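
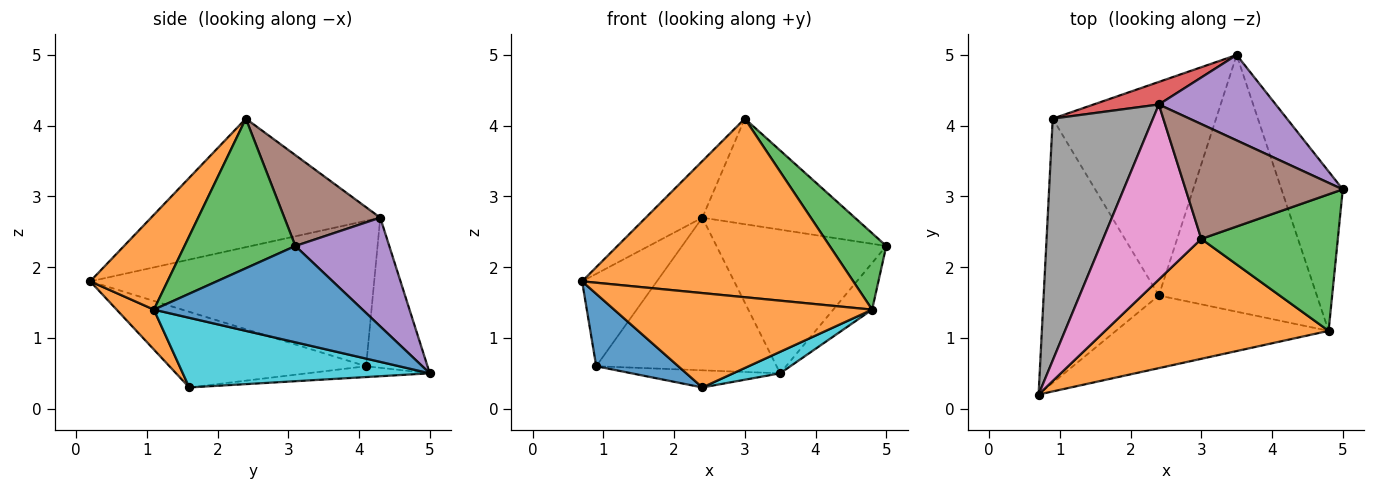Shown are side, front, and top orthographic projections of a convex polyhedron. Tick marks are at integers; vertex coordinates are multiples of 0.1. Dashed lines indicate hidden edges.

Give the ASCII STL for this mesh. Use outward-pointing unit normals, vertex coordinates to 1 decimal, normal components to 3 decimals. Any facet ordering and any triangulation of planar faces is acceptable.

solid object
 facet normal 0.833 0.155 -0.530
  outer loop
   vertex 4.8 1.1 1.4
   vertex 3.5 5.0 0.5
   vertex 5.0 3.1 2.3
  endloop
 endfacet
 facet normal 0.230 -0.808 0.542
  outer loop
   vertex 4.8 1.1 1.4
   vertex 3.0 2.4 4.1
   vertex 0.7 0.2 1.8
  endloop
 endfacet
 facet normal 0.691 -0.353 0.631
  outer loop
   vertex 4.8 1.1 1.4
   vertex 5.0 3.1 2.3
   vertex 3.0 2.4 4.1
  endloop
 endfacet
 facet normal -0.319 0.937 0.139
  outer loop
   vertex 2.4 4.3 2.7
   vertex 3.5 5.0 0.5
   vertex 0.9 4.1 0.6
  endloop
 endfacet
 facet normal 0.429 0.776 0.462
  outer loop
   vertex 2.4 4.3 2.7
   vertex 5.0 3.1 2.3
   vertex 3.5 5.0 0.5
  endloop
 endfacet
 facet normal 0.392 0.623 0.677
  outer loop
   vertex 2.4 4.3 2.7
   vertex 3.0 2.4 4.1
   vertex 5.0 3.1 2.3
  endloop
 endfacet
 facet normal -0.780 0.193 0.596
  outer loop
   vertex 2.4 4.3 2.7
   vertex 0.7 0.2 1.8
   vertex 3.0 2.4 4.1
  endloop
 endfacet
 facet normal -0.805 0.212 0.555
  outer loop
   vertex 2.4 4.3 2.7
   vertex 0.9 4.1 0.6
   vertex 0.7 0.2 1.8
  endloop
 endfacet
 facet normal -0.066 0.080 -0.995
  outer loop
   vertex 2.4 1.6 0.3
   vertex 0.9 4.1 0.6
   vertex 3.5 5.0 0.5
  endloop
 endfacet
 facet normal 0.402 -0.076 -0.912
  outer loop
   vertex 2.4 1.6 0.3
   vertex 3.5 5.0 0.5
   vertex 4.8 1.1 1.4
  endloop
 endfacet
 facet normal -0.535 -0.223 -0.815
  outer loop
   vertex 2.4 1.6 0.3
   vertex 0.7 0.2 1.8
   vertex 0.9 4.1 0.6
  endloop
 endfacet
 facet normal 0.114 -0.787 -0.606
  outer loop
   vertex 2.4 1.6 0.3
   vertex 4.8 1.1 1.4
   vertex 0.7 0.2 1.8
  endloop
 endfacet
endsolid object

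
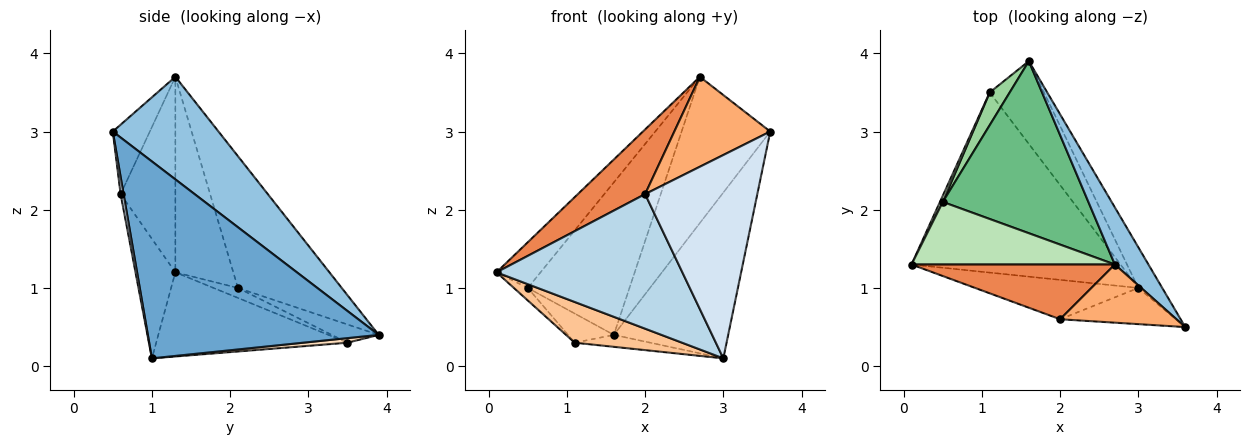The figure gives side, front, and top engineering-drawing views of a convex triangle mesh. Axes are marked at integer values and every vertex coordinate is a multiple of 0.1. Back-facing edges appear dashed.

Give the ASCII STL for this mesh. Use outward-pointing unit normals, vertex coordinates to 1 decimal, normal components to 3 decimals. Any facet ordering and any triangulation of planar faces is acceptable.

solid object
 facet normal 0.891 0.441 -0.108
  outer loop
   vertex 3.0 1.0 0.1
   vertex 1.6 3.9 0.4
   vertex 3.6 0.5 3.0
  endloop
 endfacet
 facet normal 0.743 0.623 0.243
  outer loop
   vertex 2.7 1.3 3.7
   vertex 3.6 0.5 3.0
   vertex 1.6 3.9 0.4
  endloop
 endfacet
 facet normal -0.202 -0.940 -0.275
  outer loop
   vertex 2.0 0.6 2.2
   vertex 0.1 1.3 1.2
   vertex 3.0 1.0 0.1
  endloop
 endfacet
 facet normal 0.026 -0.984 -0.175
  outer loop
   vertex 2.0 0.6 2.2
   vertex 3.0 1.0 0.1
   vertex 3.6 0.5 3.0
  endloop
 endfacet
 facet normal -0.528 -0.648 0.549
  outer loop
   vertex 2.0 0.6 2.2
   vertex 2.7 1.3 3.7
   vertex 0.1 1.3 1.2
  endloop
 endfacet
 facet normal -0.308 -0.799 0.517
  outer loop
   vertex 2.0 0.6 2.2
   vertex 3.6 0.5 3.0
   vertex 2.7 1.3 3.7
  endloop
 endfacet
 facet normal -0.366 -0.205 -0.908
  outer loop
   vertex 1.1 3.5 0.3
   vertex 3.0 1.0 0.1
   vertex 0.1 1.3 1.2
  endloop
 endfacet
 facet normal 0.083 0.142 -0.986
  outer loop
   vertex 1.1 3.5 0.3
   vertex 1.6 3.9 0.4
   vertex 3.0 1.0 0.1
  endloop
 endfacet
 facet normal -0.561 0.549 0.620
  outer loop
   vertex 0.5 2.1 1.0
   vertex 2.7 1.3 3.7
   vertex 1.6 3.9 0.4
  endloop
 endfacet
 facet normal -0.563 0.550 0.617
  outer loop
   vertex 0.5 2.1 1.0
   vertex 1.6 3.9 0.4
   vertex 1.1 3.5 0.3
  endloop
 endfacet
 facet normal -0.613 0.466 0.638
  outer loop
   vertex 0.5 2.1 1.0
   vertex 0.1 1.3 1.2
   vertex 2.7 1.3 3.7
  endloop
 endfacet
 facet normal -0.843 0.482 0.241
  outer loop
   vertex 0.5 2.1 1.0
   vertex 1.1 3.5 0.3
   vertex 0.1 1.3 1.2
  endloop
 endfacet
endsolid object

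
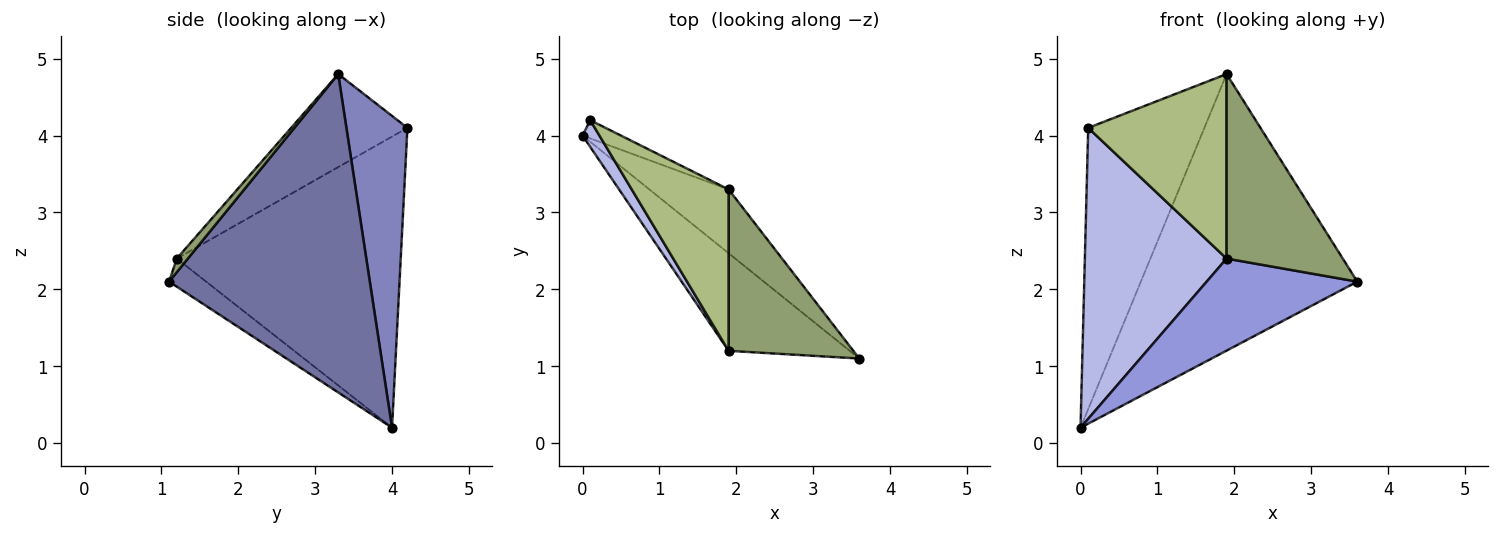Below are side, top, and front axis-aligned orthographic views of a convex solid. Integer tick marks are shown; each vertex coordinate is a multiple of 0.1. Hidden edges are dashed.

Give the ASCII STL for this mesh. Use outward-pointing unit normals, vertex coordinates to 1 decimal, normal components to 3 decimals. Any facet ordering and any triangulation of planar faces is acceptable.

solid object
 facet normal 0.670 0.723 -0.167
  outer loop
   vertex 1.9 3.3 4.8
   vertex 3.6 1.1 2.1
   vertex 0.0 4.0 0.2
  endloop
 endfacet
 facet normal 0.464 0.884 -0.057
  outer loop
   vertex 0.1 4.2 4.1
   vertex 1.9 3.3 4.8
   vertex 0.0 4.0 0.2
  endloop
 endfacet
 facet normal -0.166 -0.677 -0.717
  outer loop
   vertex 1.9 1.2 2.4
   vertex 0.0 4.0 0.2
   vertex 3.6 1.1 2.1
  endloop
 endfacet
 facet normal -0.844 -0.534 0.049
  outer loop
   vertex 1.9 1.2 2.4
   vertex 0.1 4.2 4.1
   vertex 0.0 4.0 0.2
  endloop
 endfacet
 facet normal 0.072 -0.751 0.657
  outer loop
   vertex 1.9 1.2 2.4
   vertex 3.6 1.1 2.1
   vertex 1.9 3.3 4.8
  endloop
 endfacet
 facet normal -0.534 -0.636 0.557
  outer loop
   vertex 1.9 1.2 2.4
   vertex 1.9 3.3 4.8
   vertex 0.1 4.2 4.1
  endloop
 endfacet
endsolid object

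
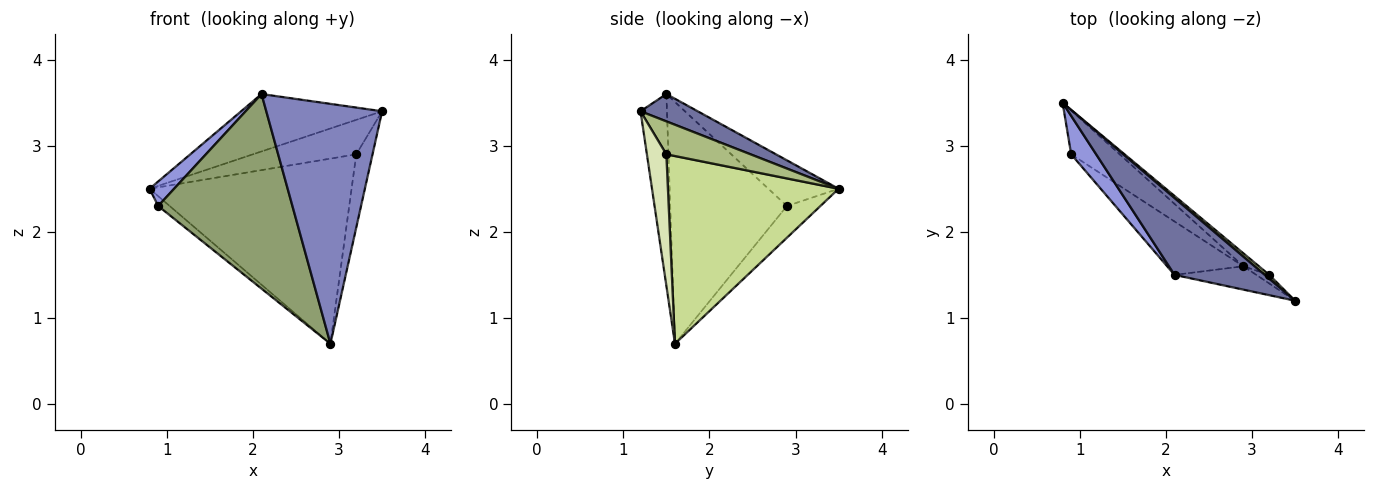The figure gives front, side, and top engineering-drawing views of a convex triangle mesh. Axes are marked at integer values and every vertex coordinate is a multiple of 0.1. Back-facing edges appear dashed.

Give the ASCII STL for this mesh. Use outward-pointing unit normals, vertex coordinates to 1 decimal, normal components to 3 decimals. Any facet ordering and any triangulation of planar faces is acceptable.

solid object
 facet normal 0.236 0.582 0.779
  outer loop
   vertex 2.1 1.5 3.6
   vertex 3.5 1.2 3.4
   vertex 0.8 3.5 2.5
  endloop
 endfacet
 facet normal -0.221 -0.971 -0.095
  outer loop
   vertex 2.9 1.6 0.7
   vertex 3.5 1.2 3.4
   vertex 2.1 1.5 3.6
  endloop
 endfacet
 facet normal -0.839 -0.293 0.459
  outer loop
   vertex 0.9 2.9 2.3
   vertex 2.1 1.5 3.6
   vertex 0.8 3.5 2.5
  endloop
 endfacet
 facet normal -0.538 0.184 -0.822
  outer loop
   vertex 0.9 2.9 2.3
   vertex 0.8 3.5 2.5
   vertex 2.9 1.6 0.7
  endloop
 endfacet
 facet normal -0.643 -0.739 -0.203
  outer loop
   vertex 0.9 2.9 2.3
   vertex 2.9 1.6 0.7
   vertex 2.1 1.5 3.6
  endloop
 endfacet
 facet normal 0.629 0.772 0.086
  outer loop
   vertex 3.2 1.5 2.9
   vertex 0.8 3.5 2.5
   vertex 3.5 1.2 3.4
  endloop
 endfacet
 facet normal 0.644 0.763 -0.053
  outer loop
   vertex 3.2 1.5 2.9
   vertex 2.9 1.6 0.7
   vertex 0.8 3.5 2.5
  endloop
 endfacet
 facet normal 0.765 0.640 -0.075
  outer loop
   vertex 3.2 1.5 2.9
   vertex 3.5 1.2 3.4
   vertex 2.9 1.6 0.7
  endloop
 endfacet
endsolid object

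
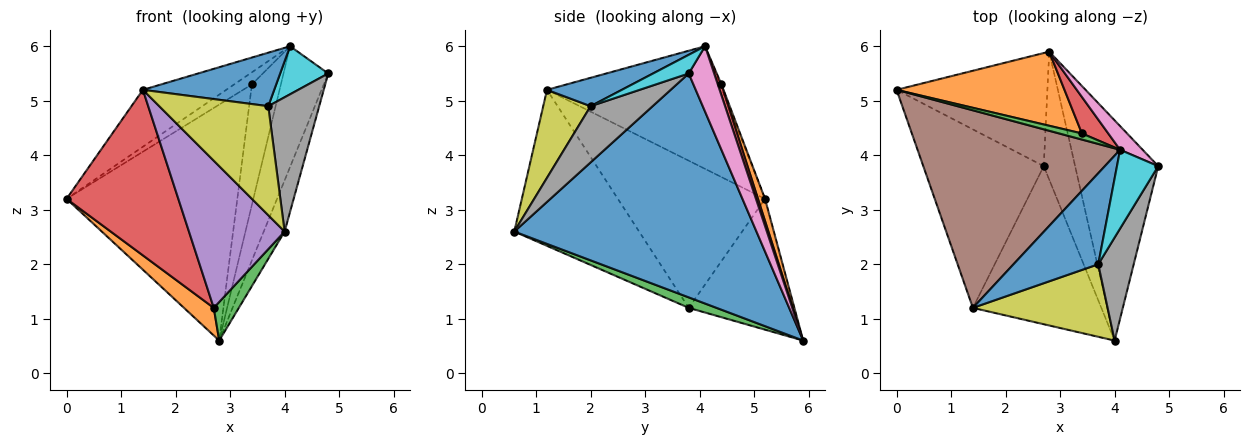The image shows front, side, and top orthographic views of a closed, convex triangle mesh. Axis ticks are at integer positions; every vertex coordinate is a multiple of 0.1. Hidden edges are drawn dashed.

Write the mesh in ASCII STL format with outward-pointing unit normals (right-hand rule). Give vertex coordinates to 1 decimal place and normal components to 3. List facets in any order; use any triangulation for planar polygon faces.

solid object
 facet normal 0.934 0.081 -0.347
  outer loop
   vertex 2.8 5.9 0.6
   vertex 4.8 3.8 5.5
   vertex 4.0 0.6 2.6
  endloop
 endfacet
 facet normal -0.644 -0.182 -0.743
  outer loop
   vertex 2.7 3.8 1.2
   vertex 0.0 5.2 3.2
   vertex 2.8 5.9 0.6
  endloop
 endfacet
 facet normal 0.305 -0.275 -0.912
  outer loop
   vertex 2.7 3.8 1.2
   vertex 2.8 5.9 0.6
   vertex 4.0 0.6 2.6
  endloop
 endfacet
 facet normal -0.667 -0.507 -0.546
  outer loop
   vertex 2.7 3.8 1.2
   vertex 1.4 1.2 5.2
   vertex 0.0 5.2 3.2
  endloop
 endfacet
 facet normal -0.664 -0.509 -0.547
  outer loop
   vertex 2.7 3.8 1.2
   vertex 4.0 0.6 2.6
   vertex 1.4 1.2 5.2
  endloop
 endfacet
 facet normal -0.503 0.239 0.831
  outer loop
   vertex 4.1 4.1 6.0
   vertex 0.0 5.2 3.2
   vertex 1.4 1.2 5.2
  endloop
 endfacet
 facet normal 0.487 0.857 0.168
  outer loop
   vertex 4.1 4.1 6.0
   vertex 4.8 3.8 5.5
   vertex 2.8 5.9 0.6
  endloop
 endfacet
 facet normal 0.695 -0.571 0.438
  outer loop
   vertex 3.7 2.0 4.9
   vertex 4.0 0.6 2.6
   vertex 4.8 3.8 5.5
  endloop
 endfacet
 facet normal 0.340 -0.783 0.521
  outer loop
   vertex 3.7 2.0 4.9
   vertex 1.4 1.2 5.2
   vertex 4.0 0.6 2.6
  endloop
 endfacet
 facet normal 0.361 -0.486 0.796
  outer loop
   vertex 3.7 2.0 4.9
   vertex 4.8 3.8 5.5
   vertex 4.1 4.1 6.0
  endloop
 endfacet
 facet normal 0.277 -0.487 0.828
  outer loop
   vertex 3.7 2.0 4.9
   vertex 4.1 4.1 6.0
   vertex 1.4 1.2 5.2
  endloop
 endfacet
 facet normal 0.040 0.953 0.299
  outer loop
   vertex 3.4 4.4 5.3
   vertex 2.8 5.9 0.6
   vertex 0.0 5.2 3.2
  endloop
 endfacet
 facet normal -0.068 0.890 0.450
  outer loop
   vertex 3.4 4.4 5.3
   vertex 0.0 5.2 3.2
   vertex 4.1 4.1 6.0
  endloop
 endfacet
 facet normal 0.119 0.950 0.288
  outer loop
   vertex 3.4 4.4 5.3
   vertex 4.1 4.1 6.0
   vertex 2.8 5.9 0.6
  endloop
 endfacet
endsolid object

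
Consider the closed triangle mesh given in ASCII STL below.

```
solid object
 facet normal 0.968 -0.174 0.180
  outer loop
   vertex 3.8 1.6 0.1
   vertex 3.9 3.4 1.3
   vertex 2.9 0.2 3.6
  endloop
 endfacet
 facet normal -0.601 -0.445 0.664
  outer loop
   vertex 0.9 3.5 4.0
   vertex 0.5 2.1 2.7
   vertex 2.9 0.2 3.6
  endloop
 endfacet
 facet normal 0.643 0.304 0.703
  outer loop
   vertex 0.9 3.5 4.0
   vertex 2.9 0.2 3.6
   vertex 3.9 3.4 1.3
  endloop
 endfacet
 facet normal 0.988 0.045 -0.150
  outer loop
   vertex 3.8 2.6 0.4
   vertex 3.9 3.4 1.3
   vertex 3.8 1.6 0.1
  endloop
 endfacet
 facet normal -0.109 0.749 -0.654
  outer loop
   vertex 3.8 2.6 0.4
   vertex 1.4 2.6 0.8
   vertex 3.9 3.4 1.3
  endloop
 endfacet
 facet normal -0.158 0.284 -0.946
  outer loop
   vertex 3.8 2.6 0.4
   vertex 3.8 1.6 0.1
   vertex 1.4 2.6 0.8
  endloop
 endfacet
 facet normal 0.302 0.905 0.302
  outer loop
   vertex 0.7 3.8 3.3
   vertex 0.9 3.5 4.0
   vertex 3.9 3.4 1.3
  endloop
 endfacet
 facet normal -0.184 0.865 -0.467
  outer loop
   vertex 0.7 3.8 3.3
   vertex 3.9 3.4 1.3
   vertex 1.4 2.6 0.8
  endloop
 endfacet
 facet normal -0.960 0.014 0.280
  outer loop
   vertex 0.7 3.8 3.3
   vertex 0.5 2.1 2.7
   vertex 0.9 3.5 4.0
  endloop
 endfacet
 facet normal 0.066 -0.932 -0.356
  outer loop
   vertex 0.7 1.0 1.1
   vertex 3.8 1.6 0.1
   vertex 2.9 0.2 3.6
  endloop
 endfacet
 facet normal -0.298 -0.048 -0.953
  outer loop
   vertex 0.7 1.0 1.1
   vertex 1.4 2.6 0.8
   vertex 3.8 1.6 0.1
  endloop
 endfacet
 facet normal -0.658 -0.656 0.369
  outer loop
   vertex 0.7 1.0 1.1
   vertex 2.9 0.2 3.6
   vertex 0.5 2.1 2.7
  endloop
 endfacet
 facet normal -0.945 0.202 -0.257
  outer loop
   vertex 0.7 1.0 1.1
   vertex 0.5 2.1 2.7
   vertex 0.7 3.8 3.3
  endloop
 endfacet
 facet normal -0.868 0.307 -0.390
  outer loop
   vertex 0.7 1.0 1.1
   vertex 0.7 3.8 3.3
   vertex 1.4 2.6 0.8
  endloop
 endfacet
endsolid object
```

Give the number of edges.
21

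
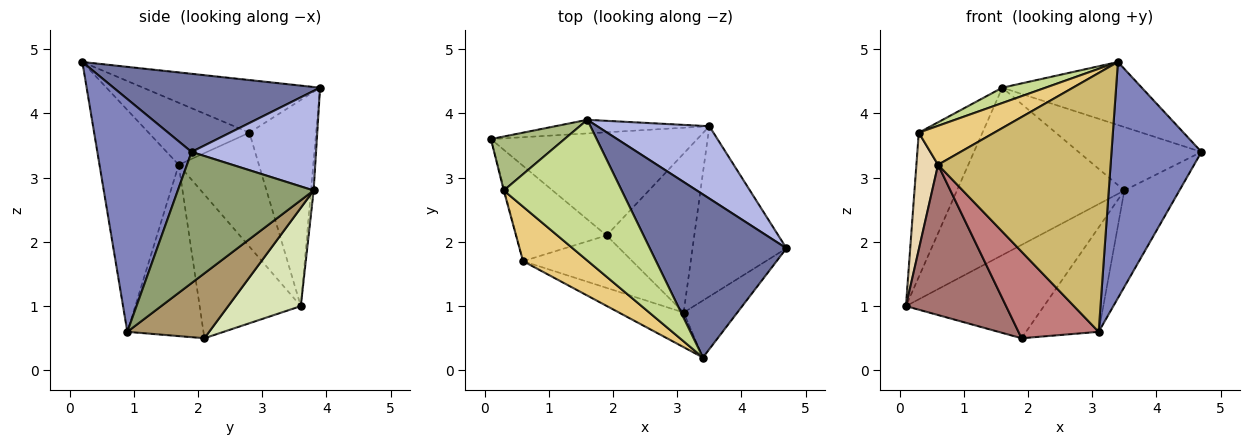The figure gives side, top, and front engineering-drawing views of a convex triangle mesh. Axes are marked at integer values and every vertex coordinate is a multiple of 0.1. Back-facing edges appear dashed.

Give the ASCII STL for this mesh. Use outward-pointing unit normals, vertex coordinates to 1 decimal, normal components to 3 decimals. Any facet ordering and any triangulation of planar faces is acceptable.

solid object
 facet normal 0.471 0.318 0.823
  outer loop
   vertex 1.6 3.9 4.4
   vertex 3.4 0.2 4.8
   vertex 4.7 1.9 3.4
  endloop
 endfacet
 facet normal 0.714 -0.681 -0.164
  outer loop
   vertex 3.1 0.9 0.6
   vertex 4.7 1.9 3.4
   vertex 3.4 0.2 4.8
  endloop
 endfacet
 facet normal -0.016 0.997 -0.081
  outer loop
   vertex 3.5 3.8 2.8
   vertex 0.1 3.6 1.0
   vertex 1.6 3.9 4.4
  endloop
 endfacet
 facet normal 0.555 0.548 0.625
  outer loop
   vertex 3.5 3.8 2.8
   vertex 1.6 3.9 4.4
   vertex 4.7 1.9 3.4
  endloop
 endfacet
 facet normal 0.772 0.313 -0.553
  outer loop
   vertex 3.5 3.8 2.8
   vertex 4.7 1.9 3.4
   vertex 3.1 0.9 0.6
  endloop
 endfacet
 facet normal -0.700 0.669 0.250
  outer loop
   vertex 0.3 2.8 3.7
   vertex 1.6 3.9 4.4
   vertex 0.1 3.6 1.0
  endloop
 endfacet
 facet normal -0.406 -0.099 0.909
  outer loop
   vertex 0.3 2.8 3.7
   vertex 3.4 0.2 4.8
   vertex 1.6 3.9 4.4
  endloop
 endfacet
 facet normal 0.333 0.633 -0.699
  outer loop
   vertex 1.9 2.1 0.5
   vertex 0.1 3.6 1.0
   vertex 3.5 3.8 2.8
  endloop
 endfacet
 facet normal 0.526 0.467 -0.711
  outer loop
   vertex 1.9 2.1 0.5
   vertex 3.5 3.8 2.8
   vertex 3.1 0.9 0.6
  endloop
 endfacet
 facet normal -0.414 -0.902 -0.121
  outer loop
   vertex 0.6 1.7 3.2
   vertex 3.1 0.9 0.6
   vertex 3.4 0.2 4.8
  endloop
 endfacet
 facet normal -0.613 -0.459 0.643
  outer loop
   vertex 0.6 1.7 3.2
   vertex 3.4 0.2 4.8
   vertex 0.3 2.8 3.7
  endloop
 endfacet
 facet normal -0.965 -0.261 -0.006
  outer loop
   vertex 0.6 1.7 3.2
   vertex 0.3 2.8 3.7
   vertex 0.1 3.6 1.0
  endloop
 endfacet
 facet normal -0.649 -0.643 -0.408
  outer loop
   vertex 0.6 1.7 3.2
   vertex 0.1 3.6 1.0
   vertex 1.9 2.1 0.5
  endloop
 endfacet
 facet normal -0.631 -0.664 -0.402
  outer loop
   vertex 0.6 1.7 3.2
   vertex 1.9 2.1 0.5
   vertex 3.1 0.9 0.6
  endloop
 endfacet
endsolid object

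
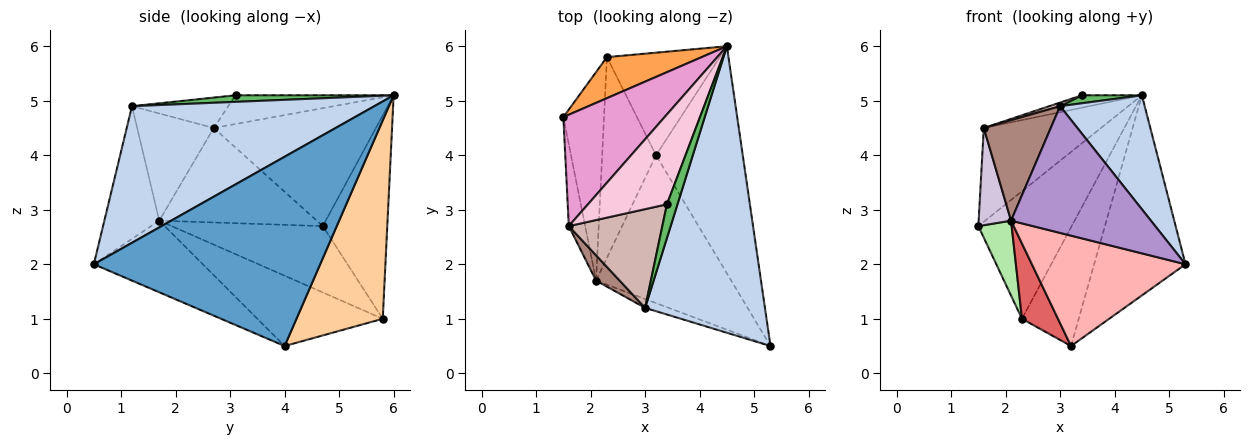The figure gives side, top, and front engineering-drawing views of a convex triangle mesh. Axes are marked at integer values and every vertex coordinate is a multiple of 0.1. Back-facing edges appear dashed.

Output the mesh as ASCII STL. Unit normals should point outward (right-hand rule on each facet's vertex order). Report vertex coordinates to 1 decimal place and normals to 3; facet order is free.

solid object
 facet normal 0.853 0.345 -0.391
  outer loop
   vertex 3.2 4.0 0.5
   vertex 4.5 6.0 5.1
   vertex 5.3 0.5 2.0
  endloop
 endfacet
 facet normal 0.727 -0.254 0.638
  outer loop
   vertex 3.0 1.2 4.9
   vertex 5.3 0.5 2.0
   vertex 4.5 6.0 5.1
  endloop
 endfacet
 facet normal -0.549 0.795 0.256
  outer loop
   vertex 2.3 5.8 1.0
   vertex 1.5 4.7 2.7
   vertex 4.5 6.0 5.1
  endloop
 endfacet
 facet normal 0.755 0.496 -0.429
  outer loop
   vertex 2.3 5.8 1.0
   vertex 4.5 6.0 5.1
   vertex 3.2 4.0 0.5
  endloop
 endfacet
 facet normal 0.519 -0.197 0.832
  outer loop
   vertex 3.4 3.1 5.1
   vertex 3.0 1.2 4.9
   vertex 4.5 6.0 5.1
  endloop
 endfacet
 facet normal -0.838 -0.185 -0.514
  outer loop
   vertex 2.1 1.7 2.8
   vertex 1.5 4.7 2.7
   vertex 2.3 5.8 1.0
  endloop
 endfacet
 facet normal -0.774 -0.222 -0.593
  outer loop
   vertex 2.1 1.7 2.8
   vertex 2.3 5.8 1.0
   vertex 3.2 4.0 0.5
  endloop
 endfacet
 facet normal -0.391 -0.551 -0.738
  outer loop
   vertex 2.1 1.7 2.8
   vertex 3.2 4.0 0.5
   vertex 5.3 0.5 2.0
  endloop
 endfacet
 facet normal -0.365 -0.929 -0.065
  outer loop
   vertex 2.1 1.7 2.8
   vertex 5.3 0.5 2.0
   vertex 3.0 1.2 4.9
  endloop
 endfacet
 facet normal -0.966 -0.199 -0.167
  outer loop
   vertex 1.6 2.7 4.5
   vertex 1.5 4.7 2.7
   vertex 2.1 1.7 2.8
  endloop
 endfacet
 facet normal -0.743 -0.649 0.164
  outer loop
   vertex 1.6 2.7 4.5
   vertex 2.1 1.7 2.8
   vertex 3.0 1.2 4.9
  endloop
 endfacet
 facet normal -0.309 -0.035 0.950
  outer loop
   vertex 1.6 2.7 4.5
   vertex 3.0 1.2 4.9
   vertex 3.4 3.1 5.1
  endloop
 endfacet
 facet normal -0.665 0.481 0.571
  outer loop
   vertex 1.6 2.7 4.5
   vertex 4.5 6.0 5.1
   vertex 1.5 4.7 2.7
  endloop
 endfacet
 facet normal -0.339 0.129 0.932
  outer loop
   vertex 1.6 2.7 4.5
   vertex 3.4 3.1 5.1
   vertex 4.5 6.0 5.1
  endloop
 endfacet
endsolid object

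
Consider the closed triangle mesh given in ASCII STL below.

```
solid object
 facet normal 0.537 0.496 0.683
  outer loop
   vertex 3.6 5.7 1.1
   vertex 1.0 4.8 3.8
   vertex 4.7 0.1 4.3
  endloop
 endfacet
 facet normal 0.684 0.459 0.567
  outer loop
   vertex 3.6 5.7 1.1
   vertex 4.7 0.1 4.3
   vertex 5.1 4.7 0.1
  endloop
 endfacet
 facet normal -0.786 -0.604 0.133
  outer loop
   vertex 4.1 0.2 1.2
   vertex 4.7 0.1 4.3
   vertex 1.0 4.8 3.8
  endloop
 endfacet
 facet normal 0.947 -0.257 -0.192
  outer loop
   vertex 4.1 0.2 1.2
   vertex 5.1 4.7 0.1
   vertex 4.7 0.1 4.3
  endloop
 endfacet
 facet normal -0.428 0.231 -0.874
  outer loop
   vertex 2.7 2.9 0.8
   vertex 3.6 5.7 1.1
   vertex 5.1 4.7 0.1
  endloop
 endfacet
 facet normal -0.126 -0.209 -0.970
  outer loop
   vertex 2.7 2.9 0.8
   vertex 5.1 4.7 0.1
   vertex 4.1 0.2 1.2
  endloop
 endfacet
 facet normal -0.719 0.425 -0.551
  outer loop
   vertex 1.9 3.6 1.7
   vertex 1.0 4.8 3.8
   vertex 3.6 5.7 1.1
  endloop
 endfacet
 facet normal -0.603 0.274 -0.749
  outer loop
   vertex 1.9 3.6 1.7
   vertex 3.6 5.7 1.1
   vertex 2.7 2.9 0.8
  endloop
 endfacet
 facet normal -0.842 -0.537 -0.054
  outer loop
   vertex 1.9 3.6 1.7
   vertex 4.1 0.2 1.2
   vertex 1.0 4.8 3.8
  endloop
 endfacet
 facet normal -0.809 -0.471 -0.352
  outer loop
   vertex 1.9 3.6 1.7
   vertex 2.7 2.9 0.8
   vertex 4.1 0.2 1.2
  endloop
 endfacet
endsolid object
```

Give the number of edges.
15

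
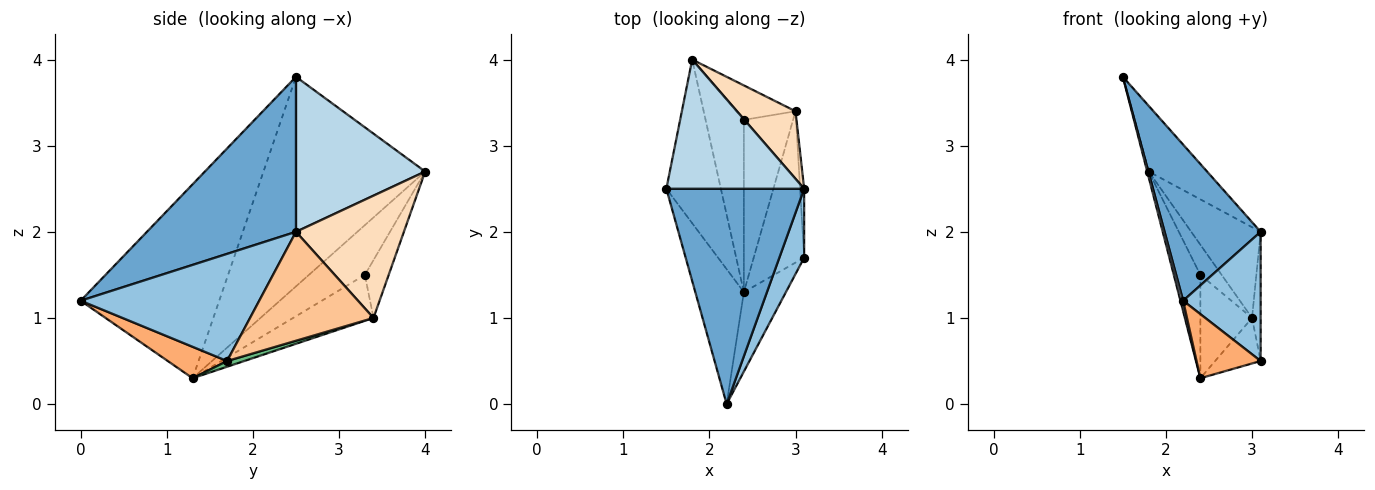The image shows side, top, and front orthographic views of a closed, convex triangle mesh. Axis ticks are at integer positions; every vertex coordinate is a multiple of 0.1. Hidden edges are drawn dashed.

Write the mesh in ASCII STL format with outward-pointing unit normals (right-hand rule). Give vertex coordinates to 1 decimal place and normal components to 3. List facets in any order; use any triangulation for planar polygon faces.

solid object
 facet normal 0.673 -0.434 0.599
  outer loop
   vertex 3.1 2.5 2.0
   vertex 1.5 2.5 3.8
   vertex 2.2 0.0 1.2
  endloop
 endfacet
 facet normal 0.897 -0.390 0.208
  outer loop
   vertex 3.1 2.5 2.0
   vertex 2.2 0.0 1.2
   vertex 3.1 1.7 0.5
  endloop
 endfacet
 facet normal 0.708 0.320 0.629
  outer loop
   vertex 3.1 2.5 2.0
   vertex 1.8 4.0 2.7
   vertex 1.5 2.5 3.8
  endloop
 endfacet
 facet normal -0.970 -0.019 -0.243
  outer loop
   vertex 2.4 1.3 0.3
   vertex 2.2 0.0 1.2
   vertex 1.5 2.5 3.8
  endloop
 endfacet
 facet normal -0.968 0.009 -0.252
  outer loop
   vertex 2.4 1.3 0.3
   vertex 1.5 2.5 3.8
   vertex 1.8 4.0 2.7
  endloop
 endfacet
 facet normal 0.503 -0.543 -0.673
  outer loop
   vertex 2.4 1.3 0.3
   vertex 3.1 1.7 0.5
   vertex 2.2 0.0 1.2
  endloop
 endfacet
 facet normal 0.997 0.070 -0.037
  outer loop
   vertex 3.0 3.4 1.0
   vertex 3.1 2.5 2.0
   vertex 3.1 1.7 0.5
  endloop
 endfacet
 facet normal 0.780 0.502 0.374
  outer loop
   vertex 3.0 3.4 1.0
   vertex 1.8 4.0 2.7
   vertex 3.1 2.5 2.0
  endloop
 endfacet
 facet normal 0.108 0.286 -0.952
  outer loop
   vertex 3.0 3.4 1.0
   vertex 3.1 1.7 0.5
   vertex 2.4 1.3 0.3
  endloop
 endfacet
 facet normal -0.744 0.344 -0.573
  outer loop
   vertex 2.4 3.3 1.5
   vertex 2.4 1.3 0.3
   vertex 1.8 4.0 2.7
  endloop
 endfacet
 facet normal -0.593 0.530 -0.606
  outer loop
   vertex 2.4 3.3 1.5
   vertex 1.8 4.0 2.7
   vertex 3.0 3.4 1.0
  endloop
 endfacet
 facet normal -0.625 0.402 -0.669
  outer loop
   vertex 2.4 3.3 1.5
   vertex 3.0 3.4 1.0
   vertex 2.4 1.3 0.3
  endloop
 endfacet
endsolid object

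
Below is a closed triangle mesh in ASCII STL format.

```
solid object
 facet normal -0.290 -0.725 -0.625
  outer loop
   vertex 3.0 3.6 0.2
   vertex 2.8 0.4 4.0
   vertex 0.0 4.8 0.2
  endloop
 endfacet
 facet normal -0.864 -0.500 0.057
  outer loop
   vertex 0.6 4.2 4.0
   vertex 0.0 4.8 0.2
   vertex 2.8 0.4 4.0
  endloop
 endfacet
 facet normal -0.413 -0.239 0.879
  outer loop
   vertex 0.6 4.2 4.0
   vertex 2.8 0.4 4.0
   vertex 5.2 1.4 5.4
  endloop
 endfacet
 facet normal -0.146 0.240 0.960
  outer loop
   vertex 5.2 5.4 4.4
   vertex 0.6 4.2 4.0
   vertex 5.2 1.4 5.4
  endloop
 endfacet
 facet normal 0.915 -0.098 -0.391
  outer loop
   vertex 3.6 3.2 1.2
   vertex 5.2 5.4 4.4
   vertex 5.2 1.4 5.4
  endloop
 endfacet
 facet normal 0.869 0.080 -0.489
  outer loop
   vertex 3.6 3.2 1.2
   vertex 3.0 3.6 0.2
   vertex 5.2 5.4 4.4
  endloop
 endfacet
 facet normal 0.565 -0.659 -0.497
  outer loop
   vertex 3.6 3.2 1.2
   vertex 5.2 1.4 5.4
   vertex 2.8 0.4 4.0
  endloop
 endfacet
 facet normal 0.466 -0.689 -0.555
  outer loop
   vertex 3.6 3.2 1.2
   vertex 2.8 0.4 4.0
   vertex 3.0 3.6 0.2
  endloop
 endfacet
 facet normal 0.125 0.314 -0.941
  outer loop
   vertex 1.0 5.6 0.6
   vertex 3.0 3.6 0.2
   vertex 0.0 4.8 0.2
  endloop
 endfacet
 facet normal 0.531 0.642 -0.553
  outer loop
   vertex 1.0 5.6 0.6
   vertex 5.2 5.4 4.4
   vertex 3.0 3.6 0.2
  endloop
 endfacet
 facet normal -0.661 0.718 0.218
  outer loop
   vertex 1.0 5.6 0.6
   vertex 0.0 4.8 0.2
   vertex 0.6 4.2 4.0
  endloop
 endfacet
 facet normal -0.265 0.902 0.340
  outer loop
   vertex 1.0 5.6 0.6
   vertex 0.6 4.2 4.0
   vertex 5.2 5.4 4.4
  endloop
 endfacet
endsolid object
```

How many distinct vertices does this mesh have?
8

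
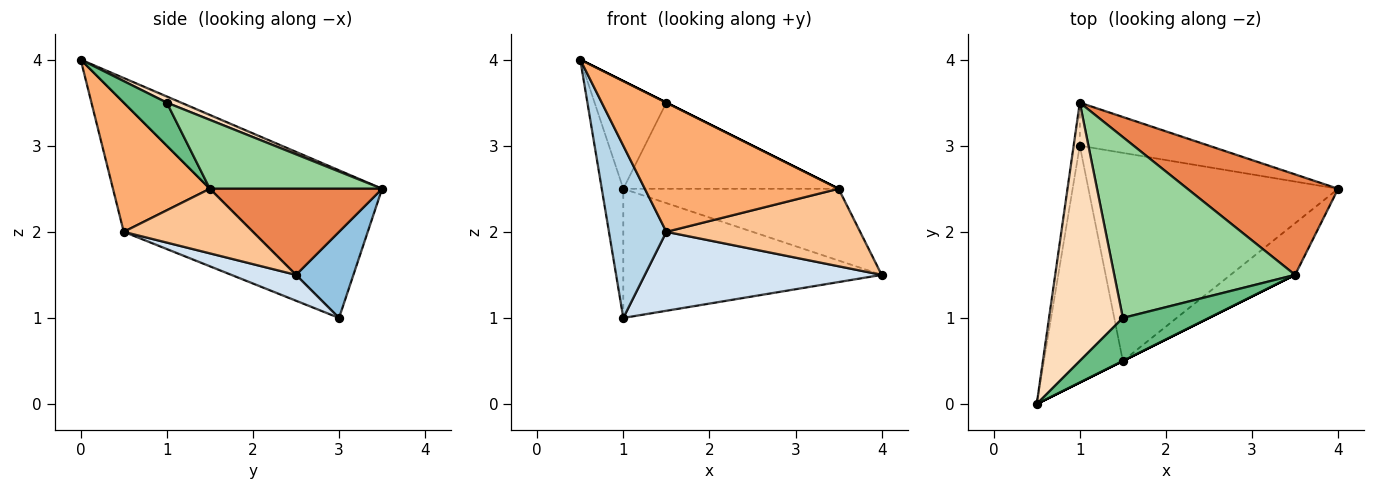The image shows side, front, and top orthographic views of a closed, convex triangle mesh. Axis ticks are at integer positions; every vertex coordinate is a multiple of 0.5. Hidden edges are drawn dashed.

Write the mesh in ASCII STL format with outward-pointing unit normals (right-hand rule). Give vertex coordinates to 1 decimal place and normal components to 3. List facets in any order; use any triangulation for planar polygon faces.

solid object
 facet normal -0.991 0.124 -0.041
  outer loop
   vertex 1.0 3.0 1.0
   vertex 0.5 0.0 4.0
   vertex 1.0 3.5 2.5
  endloop
 endfacet
 facet normal 0.206 0.928 -0.309
  outer loop
   vertex 1.0 3.0 1.0
   vertex 1.0 3.5 2.5
   vertex 4.0 2.5 1.5
  endloop
 endfacet
 facet normal -0.798 -0.355 -0.488
  outer loop
   vertex 1.5 0.5 2.0
   vertex 0.5 0.0 4.0
   vertex 1.0 3.0 1.0
  endloop
 endfacet
 facet normal 0.096 -0.353 -0.931
  outer loop
   vertex 1.5 0.5 2.0
   vertex 1.0 3.0 1.0
   vertex 4.0 2.5 1.5
  endloop
 endfacet
 facet normal 0.422 0.527 0.738
  outer loop
   vertex 3.5 1.5 2.5
   vertex 4.0 2.5 1.5
   vertex 1.0 3.5 2.5
  endloop
 endfacet
 facet normal 0.447 -0.894 0.000
  outer loop
   vertex 3.5 1.5 2.5
   vertex 0.5 0.0 4.0
   vertex 1.5 0.5 2.0
  endloop
 endfacet
 facet normal 0.485 -0.728 -0.485
  outer loop
   vertex 3.5 1.5 2.5
   vertex 1.5 0.5 2.0
   vertex 4.0 2.5 1.5
  endloop
 endfacet
 facet normal 0.077 0.383 0.920
  outer loop
   vertex 1.5 1.0 3.5
   vertex 1.0 3.5 2.5
   vertex 0.5 0.0 4.0
  endloop
 endfacet
 facet normal 0.447 0.000 0.894
  outer loop
   vertex 1.5 1.0 3.5
   vertex 0.5 0.0 4.0
   vertex 3.5 1.5 2.5
  endloop
 endfacet
 facet normal 0.325 0.407 0.854
  outer loop
   vertex 1.5 1.0 3.5
   vertex 3.5 1.5 2.5
   vertex 1.0 3.5 2.5
  endloop
 endfacet
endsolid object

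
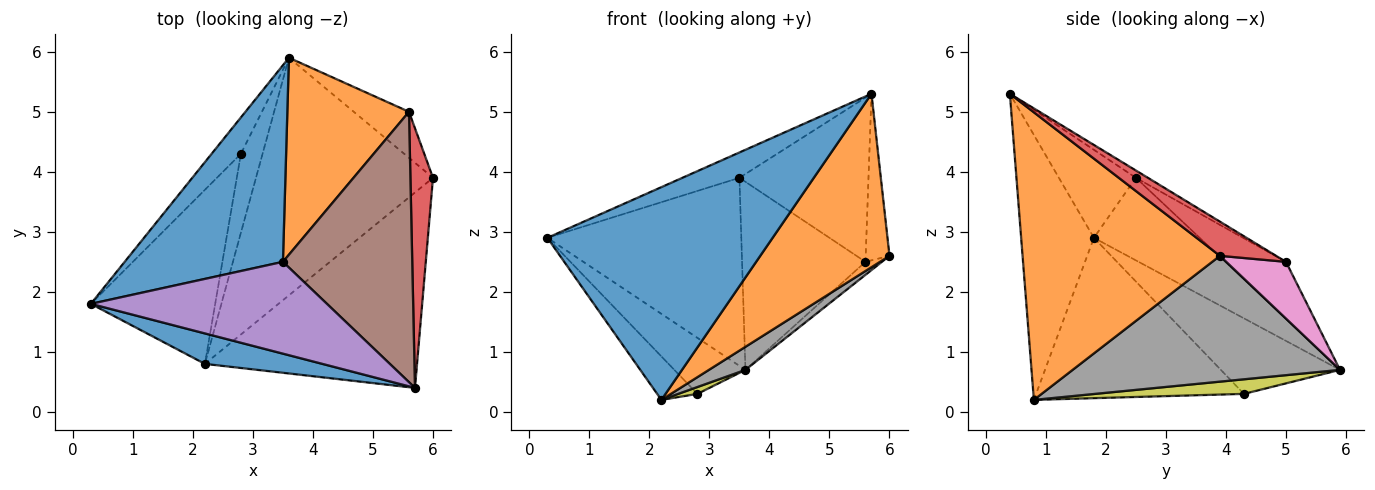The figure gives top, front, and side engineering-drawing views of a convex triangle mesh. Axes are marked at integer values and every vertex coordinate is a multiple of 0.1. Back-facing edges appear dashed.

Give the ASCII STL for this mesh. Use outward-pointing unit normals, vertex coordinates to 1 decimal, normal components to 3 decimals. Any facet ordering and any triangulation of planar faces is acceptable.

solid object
 facet normal -0.304 -0.943 0.135
  outer loop
   vertex 2.2 0.8 0.2
   vertex 5.7 0.4 5.3
   vertex 0.3 1.8 2.9
  endloop
 endfacet
 facet normal 0.712 -0.466 -0.525
  outer loop
   vertex 2.2 0.8 0.2
   vertex 6.0 3.9 2.6
   vertex 5.7 0.4 5.3
  endloop
 endfacet
 facet normal -0.781 0.151 -0.606
  outer loop
   vertex 2.8 4.3 0.3
   vertex 2.2 0.8 0.2
   vertex 0.3 1.8 2.9
  endloop
 endfacet
 facet normal 0.787 0.333 0.520
  outer loop
   vertex 5.6 5.0 2.5
   vertex 5.7 0.4 5.3
   vertex 6.0 3.9 2.6
  endloop
 endfacet
 facet normal -0.338 0.250 0.907
  outer loop
   vertex 3.5 2.5 3.9
   vertex 0.3 1.8 2.9
   vertex 5.7 0.4 5.3
  endloop
 endfacet
 facet normal -0.048 0.519 0.854
  outer loop
   vertex 3.5 2.5 3.9
   vertex 5.7 0.4 5.3
   vertex 5.6 5.0 2.5
  endloop
 endfacet
 facet normal 0.703 0.193 -0.684
  outer loop
   vertex 3.6 5.9 0.7
   vertex 5.6 5.0 2.5
   vertex 6.0 3.9 2.6
  endloop
 endfacet
 facet normal 0.578 -0.079 -0.813
  outer loop
   vertex 3.6 5.9 0.7
   vertex 6.0 3.9 2.6
   vertex 2.2 0.8 0.2
  endloop
 endfacet
 facet normal 0.557 -0.072 -0.827
  outer loop
   vertex 3.6 5.9 0.7
   vertex 2.2 0.8 0.2
   vertex 2.8 4.3 0.3
  endloop
 endfacet
 facet normal -0.815 0.486 -0.316
  outer loop
   vertex 3.6 5.9 0.7
   vertex 2.8 4.3 0.3
   vertex 0.3 1.8 2.9
  endloop
 endfacet
 facet normal -0.353 0.647 0.676
  outer loop
   vertex 3.6 5.9 0.7
   vertex 0.3 1.8 2.9
   vertex 3.5 2.5 3.9
  endloop
 endfacet
 facet normal -0.322 0.654 0.685
  outer loop
   vertex 3.6 5.9 0.7
   vertex 3.5 2.5 3.9
   vertex 5.6 5.0 2.5
  endloop
 endfacet
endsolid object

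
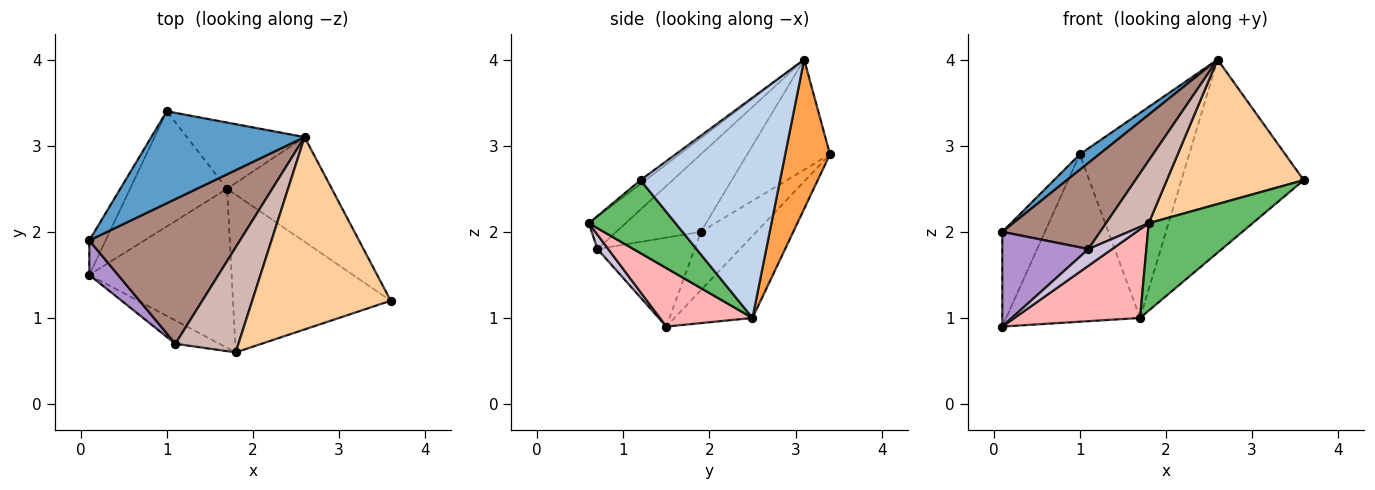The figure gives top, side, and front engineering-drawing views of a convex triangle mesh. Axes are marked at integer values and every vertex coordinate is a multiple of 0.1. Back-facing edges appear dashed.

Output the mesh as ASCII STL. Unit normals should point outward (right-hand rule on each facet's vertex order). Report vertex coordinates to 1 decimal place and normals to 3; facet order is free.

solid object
 facet normal -0.578 -0.136 0.804
  outer loop
   vertex 1.0 3.4 2.9
   vertex 0.1 1.9 2.0
   vertex 2.6 3.1 4.0
  endloop
 endfacet
 facet normal 0.708 0.621 -0.337
  outer loop
   vertex 1.7 2.5 1.0
   vertex 2.6 3.1 4.0
   vertex 3.6 1.2 2.6
  endloop
 endfacet
 facet normal 0.363 0.887 -0.286
  outer loop
   vertex 1.7 2.5 1.0
   vertex 1.0 3.4 2.9
   vertex 2.6 3.1 4.0
  endloop
 endfacet
 facet normal -0.022 -0.600 0.799
  outer loop
   vertex 1.8 0.6 2.1
   vertex 3.6 1.2 2.6
   vertex 2.6 3.1 4.0
  endloop
 endfacet
 facet normal 0.375 -0.450 -0.811
  outer loop
   vertex 1.8 0.6 2.1
   vertex 1.7 2.5 1.0
   vertex 3.6 1.2 2.6
  endloop
 endfacet
 facet normal -0.775 0.594 -0.216
  outer loop
   vertex 0.1 1.5 0.9
   vertex 0.1 1.9 2.0
   vertex 1.0 3.4 2.9
  endloop
 endfacet
 facet normal -0.432 0.743 -0.511
  outer loop
   vertex 0.1 1.5 0.9
   vertex 1.0 3.4 2.9
   vertex 1.7 2.5 1.0
  endloop
 endfacet
 facet normal 0.338 -0.458 -0.822
  outer loop
   vertex 0.1 1.5 0.9
   vertex 1.7 2.5 1.0
   vertex 1.8 0.6 2.1
  endloop
 endfacet
 facet normal -0.727 -0.645 0.235
  outer loop
   vertex 1.1 0.7 1.8
   vertex 0.1 1.9 2.0
   vertex 0.1 1.5 0.9
  endloop
 endfacet
 facet normal 0.256 -0.563 -0.785
  outer loop
   vertex 1.1 0.7 1.8
   vertex 0.1 1.5 0.9
   vertex 1.8 0.6 2.1
  endloop
 endfacet
 facet normal -0.404 -0.468 0.786
  outer loop
   vertex 1.1 0.7 1.8
   vertex 2.6 3.1 4.0
   vertex 0.1 1.9 2.0
  endloop
 endfacet
 facet normal -0.404 -0.468 0.786
  outer loop
   vertex 1.1 0.7 1.8
   vertex 1.8 0.6 2.1
   vertex 2.6 3.1 4.0
  endloop
 endfacet
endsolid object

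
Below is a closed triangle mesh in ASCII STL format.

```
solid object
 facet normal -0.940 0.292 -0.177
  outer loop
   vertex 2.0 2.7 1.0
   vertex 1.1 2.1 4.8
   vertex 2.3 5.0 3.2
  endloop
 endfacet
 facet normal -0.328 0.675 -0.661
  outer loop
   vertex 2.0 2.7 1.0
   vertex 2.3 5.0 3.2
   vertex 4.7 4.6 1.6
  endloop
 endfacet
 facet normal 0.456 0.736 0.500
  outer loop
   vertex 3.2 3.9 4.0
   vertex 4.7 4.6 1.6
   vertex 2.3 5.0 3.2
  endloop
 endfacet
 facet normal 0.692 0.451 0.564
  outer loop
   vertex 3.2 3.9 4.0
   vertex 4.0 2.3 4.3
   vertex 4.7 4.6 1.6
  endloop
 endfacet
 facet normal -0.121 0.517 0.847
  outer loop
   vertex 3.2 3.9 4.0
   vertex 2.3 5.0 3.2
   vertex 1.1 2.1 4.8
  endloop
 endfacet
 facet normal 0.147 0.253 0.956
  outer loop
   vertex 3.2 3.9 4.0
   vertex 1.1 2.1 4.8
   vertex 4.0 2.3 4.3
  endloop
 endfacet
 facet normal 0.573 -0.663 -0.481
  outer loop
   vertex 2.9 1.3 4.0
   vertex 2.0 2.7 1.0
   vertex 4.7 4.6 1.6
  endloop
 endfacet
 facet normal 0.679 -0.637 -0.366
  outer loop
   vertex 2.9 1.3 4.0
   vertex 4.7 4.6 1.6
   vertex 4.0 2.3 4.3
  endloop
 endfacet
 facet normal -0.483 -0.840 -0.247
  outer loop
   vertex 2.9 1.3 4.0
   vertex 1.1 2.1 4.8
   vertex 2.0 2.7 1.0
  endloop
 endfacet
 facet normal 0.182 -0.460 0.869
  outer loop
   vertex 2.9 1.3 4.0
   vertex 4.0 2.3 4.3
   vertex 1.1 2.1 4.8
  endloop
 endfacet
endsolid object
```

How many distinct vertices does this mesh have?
7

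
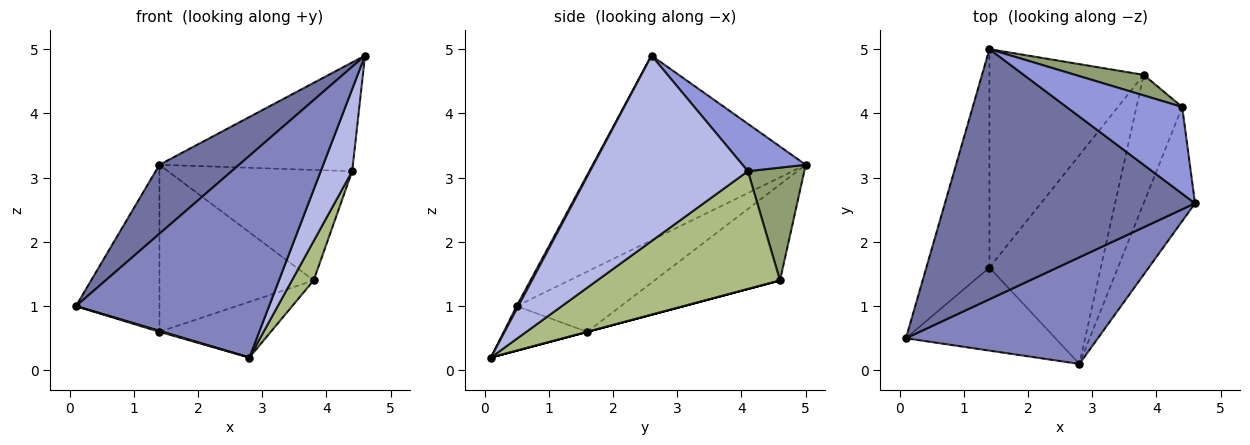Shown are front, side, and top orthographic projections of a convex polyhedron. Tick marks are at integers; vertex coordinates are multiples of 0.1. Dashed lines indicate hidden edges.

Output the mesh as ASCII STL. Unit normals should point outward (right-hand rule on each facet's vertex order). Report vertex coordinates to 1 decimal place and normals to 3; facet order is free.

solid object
 facet normal -0.580 -0.217 0.786
  outer loop
   vertex 1.4 5.0 3.2
   vertex 0.1 0.5 1.0
   vertex 4.6 2.6 4.9
  endloop
 endfacet
 facet normal 0.008 -0.884 0.467
  outer loop
   vertex 2.8 0.1 0.2
   vertex 4.6 2.6 4.9
   vertex 0.1 0.5 1.0
  endloop
 endfacet
 facet normal 0.247 0.758 0.604
  outer loop
   vertex 4.4 4.1 3.1
   vertex 1.4 5.0 3.2
   vertex 4.6 2.6 4.9
  endloop
 endfacet
 facet normal 0.946 -0.188 -0.262
  outer loop
   vertex 4.4 4.1 3.1
   vertex 4.6 2.6 4.9
   vertex 2.8 0.1 0.2
  endloop
 endfacet
 facet normal 0.288 0.941 0.175
  outer loop
   vertex 3.8 4.6 1.4
   vertex 1.4 5.0 3.2
   vertex 4.4 4.1 3.1
  endloop
 endfacet
 facet normal 0.927 -0.110 -0.359
  outer loop
   vertex 3.8 4.6 1.4
   vertex 4.4 4.1 3.1
   vertex 2.8 0.1 0.2
  endloop
 endfacet
 facet normal -0.286 -0.011 -0.958
  outer loop
   vertex 1.4 1.6 0.6
   vertex 2.8 0.1 0.2
   vertex 0.1 0.5 1.0
  endloop
 endfacet
 facet normal 0.000 0.258 -0.966
  outer loop
   vertex 1.4 1.6 0.6
   vertex 3.8 4.6 1.4
   vertex 2.8 0.1 0.2
  endloop
 endfacet
 facet normal -0.604 0.484 -0.633
  outer loop
   vertex 1.4 1.6 0.6
   vertex 0.1 0.5 1.0
   vertex 1.4 5.0 3.2
  endloop
 endfacet
 facet normal -0.443 0.545 -0.712
  outer loop
   vertex 1.4 1.6 0.6
   vertex 1.4 5.0 3.2
   vertex 3.8 4.6 1.4
  endloop
 endfacet
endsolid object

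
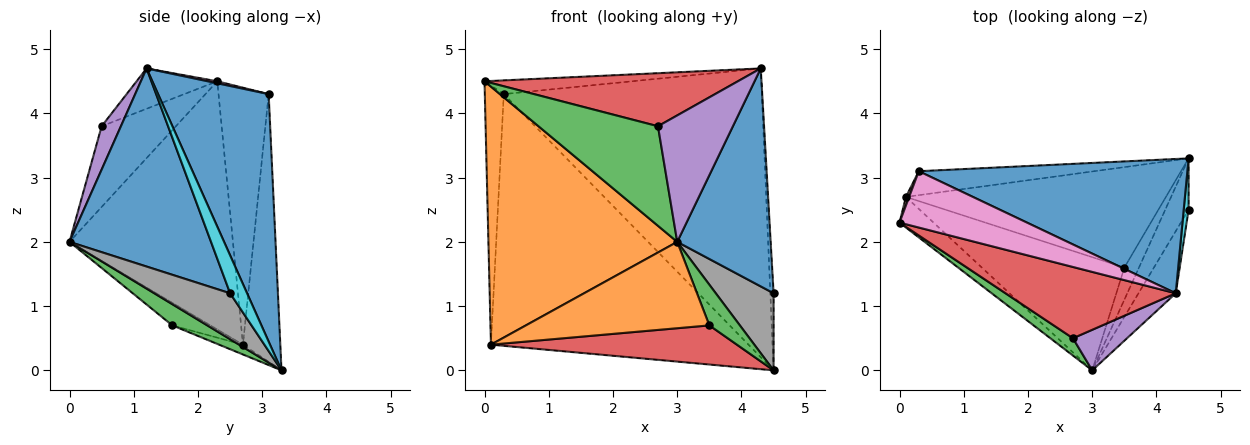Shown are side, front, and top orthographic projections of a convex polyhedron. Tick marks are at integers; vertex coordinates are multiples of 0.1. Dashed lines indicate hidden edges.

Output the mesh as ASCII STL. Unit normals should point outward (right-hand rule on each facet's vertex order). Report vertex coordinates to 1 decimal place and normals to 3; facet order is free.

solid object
 facet normal 0.824 -0.544 -0.155
  outer loop
   vertex 4.3 1.2 4.7
   vertex 3.0 0.0 2.0
   vertex 4.5 2.5 1.2
  endloop
 endfacet
 facet normal -0.652 -0.753 -0.089
  outer loop
   vertex 0.1 2.7 0.4
   vertex 3.0 0.0 2.0
   vertex 0.0 2.3 4.5
  endloop
 endfacet
 facet normal -0.522 -0.840 0.146
  outer loop
   vertex 2.7 0.5 3.8
   vertex 0.0 2.3 4.5
   vertex 3.0 0.0 2.0
  endloop
 endfacet
 facet normal -0.187 -0.587 0.788
  outer loop
   vertex 2.7 0.5 3.8
   vertex 4.3 1.2 4.7
   vertex 0.0 2.3 4.5
  endloop
 endfacet
 facet normal 0.238 -0.925 0.297
  outer loop
   vertex 2.7 0.5 3.8
   vertex 3.0 0.0 2.0
   vertex 4.3 1.2 4.7
  endloop
 endfacet
 facet normal -0.935 0.354 0.012
  outer loop
   vertex 0.3 3.1 4.3
   vertex 0.1 2.7 0.4
   vertex 0.0 2.3 4.5
  endloop
 endfacet
 facet normal 0.015 0.237 0.971
  outer loop
   vertex 0.3 3.1 4.3
   vertex 0.0 2.3 4.5
   vertex 4.3 1.2 4.7
  endloop
 endfacet
 facet normal 0.737 -0.562 -0.375
  outer loop
   vertex 4.5 3.3 0.0
   vertex 4.5 2.5 1.2
   vertex 3.0 0.0 2.0
  endloop
 endfacet
 facet normal -0.143 0.985 -0.094
  outer loop
   vertex 4.5 3.3 0.0
   vertex 0.1 2.7 0.4
   vertex 0.3 3.1 4.3
  endloop
 endfacet
 facet normal 0.974 0.189 0.126
  outer loop
   vertex 4.5 3.3 0.0
   vertex 4.3 1.2 4.7
   vertex 4.5 2.5 1.2
  endloop
 endfacet
 facet normal 0.362 0.845 0.393
  outer loop
   vertex 4.5 3.3 0.0
   vertex 0.3 3.1 4.3
   vertex 4.3 1.2 4.7
  endloop
 endfacet
 facet normal -0.125 -0.602 -0.789
  outer loop
   vertex 3.5 1.6 0.7
   vertex 3.0 0.0 2.0
   vertex 0.1 2.7 0.4
  endloop
 endfacet
 facet normal 0.669 -0.583 -0.460
  outer loop
   vertex 3.5 1.6 0.7
   vertex 4.5 3.3 0.0
   vertex 3.0 0.0 2.0
  endloop
 endfacet
 facet normal -0.035 -0.363 -0.931
  outer loop
   vertex 3.5 1.6 0.7
   vertex 0.1 2.7 0.4
   vertex 4.5 3.3 0.0
  endloop
 endfacet
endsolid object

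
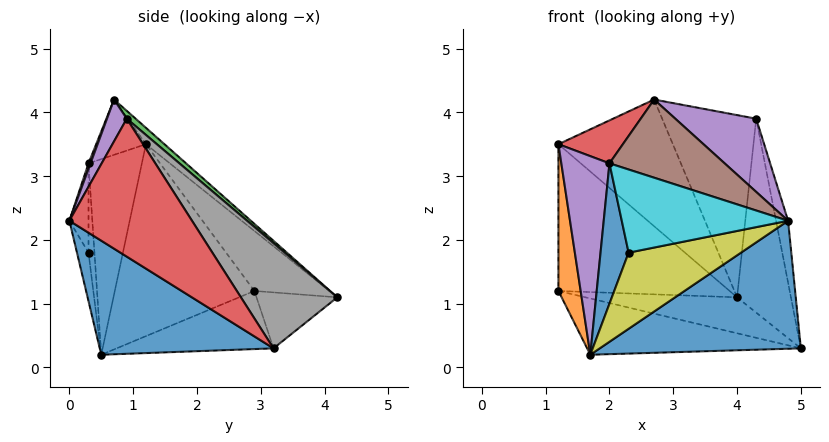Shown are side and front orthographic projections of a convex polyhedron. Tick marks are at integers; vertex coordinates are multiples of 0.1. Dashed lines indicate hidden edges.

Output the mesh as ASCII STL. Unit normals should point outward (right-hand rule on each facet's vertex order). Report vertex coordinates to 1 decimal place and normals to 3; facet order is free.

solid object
 facet normal 0.430 -0.498 -0.753
  outer loop
   vertex 1.7 0.5 0.2
   vertex 5.0 3.2 0.3
   vertex 4.8 0.0 2.3
  endloop
 endfacet
 facet normal -0.981 -0.156 -0.115
  outer loop
   vertex 1.2 2.9 1.2
   vertex 1.7 0.5 0.2
   vertex 1.2 1.2 3.5
  endloop
 endfacet
 facet normal -0.242 0.330 -0.912
  outer loop
   vertex 1.2 2.9 1.2
   vertex 5.0 3.2 0.3
   vertex 1.7 0.5 0.2
  endloop
 endfacet
 facet normal 0.964 0.095 0.248
  outer loop
   vertex 4.3 0.9 3.9
   vertex 4.8 0.0 2.3
   vertex 5.0 3.2 0.3
  endloop
 endfacet
 facet normal -0.742 -0.670 0.030
  outer loop
   vertex 2.0 0.3 3.2
   vertex 1.2 1.2 3.5
   vertex 1.7 0.5 0.2
  endloop
 endfacet
 facet normal -0.332 0.759 0.561
  outer loop
   vertex 4.0 4.2 1.1
   vertex 1.2 2.9 1.2
   vertex 1.2 1.2 3.5
  endloop
 endfacet
 facet normal -0.239 0.449 -0.861
  outer loop
   vertex 4.0 4.2 1.1
   vertex 5.0 3.2 0.3
   vertex 1.2 2.9 1.2
  endloop
 endfacet
 facet normal 0.787 0.440 0.434
  outer loop
   vertex 4.0 4.2 1.1
   vertex 4.3 0.9 3.9
   vertex 5.0 3.2 0.3
  endloop
 endfacet
 facet normal -0.102 -0.991 -0.086
  outer loop
   vertex 2.3 0.3 1.8
   vertex 1.7 0.5 0.2
   vertex 4.8 0.0 2.3
  endloop
 endfacet
 facet normal -0.114 -0.993 -0.024
  outer loop
   vertex 2.3 0.3 1.8
   vertex 4.8 0.0 2.3
   vertex 2.0 0.3 3.2
  endloop
 endfacet
 facet normal -0.207 -0.977 -0.044
  outer loop
   vertex 2.3 0.3 1.8
   vertex 2.0 0.3 3.2
   vertex 1.7 0.5 0.2
  endloop
 endfacet
 facet normal -0.110 0.682 0.723
  outer loop
   vertex 2.7 0.7 4.2
   vertex 4.0 4.2 1.1
   vertex 1.2 1.2 3.5
  endloop
 endfacet
 facet normal 0.061 0.649 0.758
  outer loop
   vertex 2.7 0.7 4.2
   vertex 4.3 0.9 3.9
   vertex 4.0 4.2 1.1
  endloop
 endfacet
 facet normal -0.490 -0.635 0.597
  outer loop
   vertex 2.7 0.7 4.2
   vertex 1.2 1.2 3.5
   vertex 2.0 0.3 3.2
  endloop
 endfacet
 facet normal 0.202 -0.825 0.527
  outer loop
   vertex 2.7 0.7 4.2
   vertex 4.8 0.0 2.3
   vertex 4.3 0.9 3.9
  endloop
 endfacet
 facet normal 0.016 -0.932 0.361
  outer loop
   vertex 2.7 0.7 4.2
   vertex 2.0 0.3 3.2
   vertex 4.8 0.0 2.3
  endloop
 endfacet
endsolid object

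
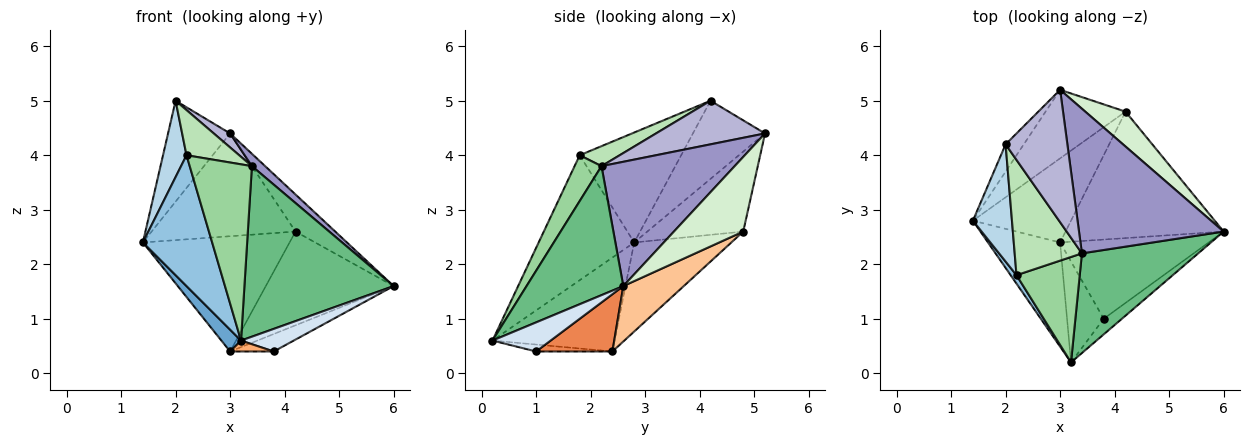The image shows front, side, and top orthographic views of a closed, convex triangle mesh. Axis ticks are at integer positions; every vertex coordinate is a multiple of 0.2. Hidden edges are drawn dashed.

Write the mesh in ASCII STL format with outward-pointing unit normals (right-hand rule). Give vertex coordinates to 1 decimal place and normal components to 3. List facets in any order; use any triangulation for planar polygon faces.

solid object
 facet normal -0.787 -0.126 -0.604
  outer loop
   vertex 3.0 2.4 0.4
   vertex 3.2 0.2 0.6
   vertex 1.4 2.8 2.4
  endloop
 endfacet
 facet normal -0.809 -0.586 0.038
  outer loop
   vertex 2.2 1.8 4.0
   vertex 1.4 2.8 2.4
   vertex 3.2 0.2 0.6
  endloop
 endfacet
 facet normal -0.921 -0.213 0.327
  outer loop
   vertex 2.2 1.8 4.0
   vertex 2.0 4.2 5.0
   vertex 1.4 2.8 2.4
  endloop
 endfacet
 facet normal 0.672 -0.609 -0.420
  outer loop
   vertex 3.8 1.0 0.4
   vertex 6.0 2.6 1.6
   vertex 3.2 0.2 0.6
  endloop
 endfacet
 facet normal 0.352 0.201 -0.914
  outer loop
   vertex 3.8 1.0 0.4
   vertex 3.0 2.4 0.4
   vertex 6.0 2.6 1.6
  endloop
 endfacet
 facet normal -0.185 -0.106 -0.977
  outer loop
   vertex 3.8 1.0 0.4
   vertex 3.2 0.2 0.6
   vertex 3.0 2.4 0.4
  endloop
 endfacet
 facet normal 0.271 0.573 -0.773
  outer loop
   vertex 4.2 4.8 2.6
   vertex 6.0 2.6 1.6
   vertex 3.0 2.4 0.4
  endloop
 endfacet
 facet normal -0.472 0.712 -0.520
  outer loop
   vertex 4.2 4.8 2.6
   vertex 3.0 2.4 0.4
   vertex 1.4 2.8 2.4
  endloop
 endfacet
 facet normal 0.488 -0.753 0.440
  outer loop
   vertex 3.4 2.2 3.8
   vertex 3.2 0.2 0.6
   vertex 6.0 2.6 1.6
  endloop
 endfacet
 facet normal 0.348 -0.805 0.481
  outer loop
   vertex 3.4 2.2 3.8
   vertex 2.2 1.8 4.0
   vertex 3.2 0.2 0.6
  endloop
 endfacet
 facet normal 0.267 -0.352 0.897
  outer loop
   vertex 3.4 2.2 3.8
   vertex 2.0 4.2 5.0
   vertex 2.2 1.8 4.0
  endloop
 endfacet
 facet normal 0.786 0.450 0.424
  outer loop
   vertex 3.0 5.2 4.4
   vertex 6.0 2.6 1.6
   vertex 4.2 4.8 2.6
  endloop
 endfacet
 facet normal 0.650 -0.065 0.757
  outer loop
   vertex 3.0 5.2 4.4
   vertex 3.4 2.2 3.8
   vertex 6.0 2.6 1.6
  endloop
 endfacet
 facet normal 0.575 -0.086 0.814
  outer loop
   vertex 3.0 5.2 4.4
   vertex 2.0 4.2 5.0
   vertex 3.4 2.2 3.8
  endloop
 endfacet
 facet normal -0.747 0.642 -0.174
  outer loop
   vertex 3.0 5.2 4.4
   vertex 1.4 2.8 2.4
   vertex 2.0 4.2 5.0
  endloop
 endfacet
 facet normal -0.485 0.728 -0.485
  outer loop
   vertex 3.0 5.2 4.4
   vertex 4.2 4.8 2.6
   vertex 1.4 2.8 2.4
  endloop
 endfacet
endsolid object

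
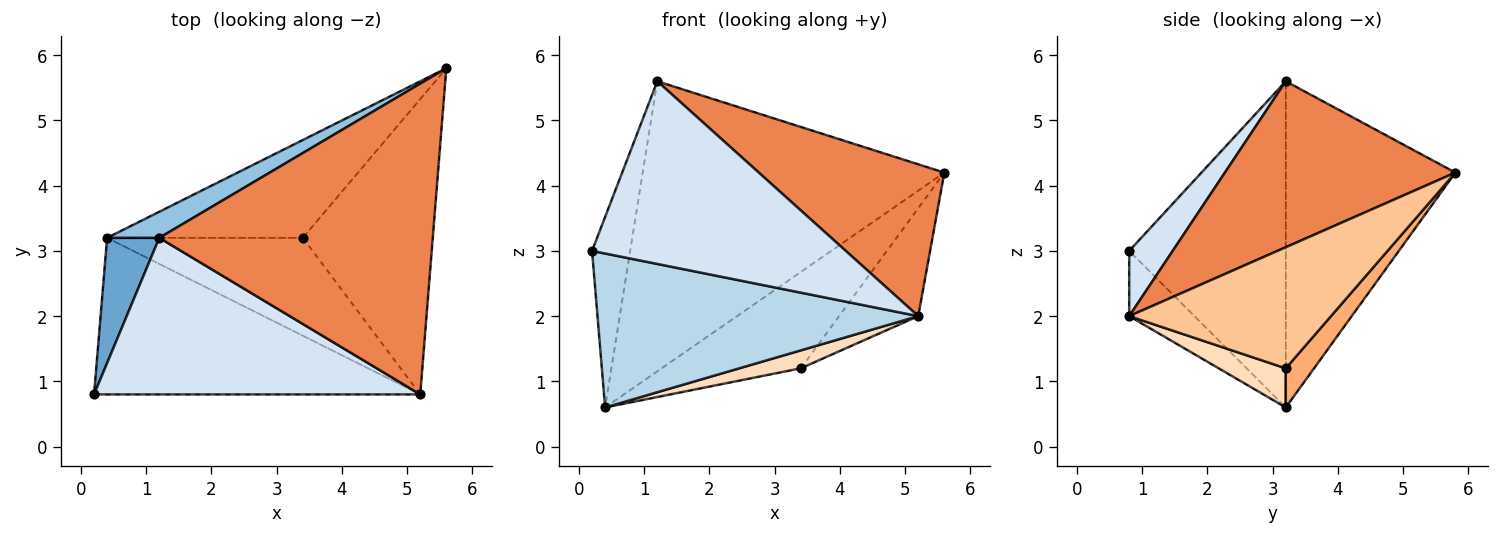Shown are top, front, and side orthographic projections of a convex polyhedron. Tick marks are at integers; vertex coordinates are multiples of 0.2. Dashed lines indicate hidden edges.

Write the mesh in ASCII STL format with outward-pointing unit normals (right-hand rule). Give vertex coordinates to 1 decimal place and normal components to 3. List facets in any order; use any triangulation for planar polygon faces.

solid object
 facet normal -0.960 0.234 0.154
  outer loop
   vertex 1.2 3.2 5.6
   vertex 0.4 3.2 0.6
   vertex 0.2 0.8 3.0
  endloop
 endfacet
 facet normal -0.489 0.869 0.078
  outer loop
   vertex 1.2 3.2 5.6
   vertex 5.6 5.8 4.2
   vertex 0.4 3.2 0.6
  endloop
 endfacet
 facet normal -0.141 -0.694 -0.706
  outer loop
   vertex 5.2 0.8 2.0
   vertex 0.2 0.8 3.0
   vertex 0.4 3.2 0.6
  endloop
 endfacet
 facet normal 0.129 -0.753 0.645
  outer loop
   vertex 5.2 0.8 2.0
   vertex 1.2 3.2 5.6
   vertex 0.2 0.8 3.0
  endloop
 endfacet
 facet normal 0.479 -0.385 0.789
  outer loop
   vertex 5.2 0.8 2.0
   vertex 5.6 5.8 4.2
   vertex 1.2 3.2 5.6
  endloop
 endfacet
 facet normal 0.141 0.695 -0.705
  outer loop
   vertex 3.4 3.2 1.2
   vertex 0.4 3.2 0.6
   vertex 5.6 5.8 4.2
  endloop
 endfacet
 facet normal 0.659 0.258 -0.707
  outer loop
   vertex 3.4 3.2 1.2
   vertex 5.6 5.8 4.2
   vertex 5.2 0.8 2.0
  endloop
 endfacet
 facet normal 0.193 -0.177 -0.965
  outer loop
   vertex 3.4 3.2 1.2
   vertex 5.2 0.8 2.0
   vertex 0.4 3.2 0.6
  endloop
 endfacet
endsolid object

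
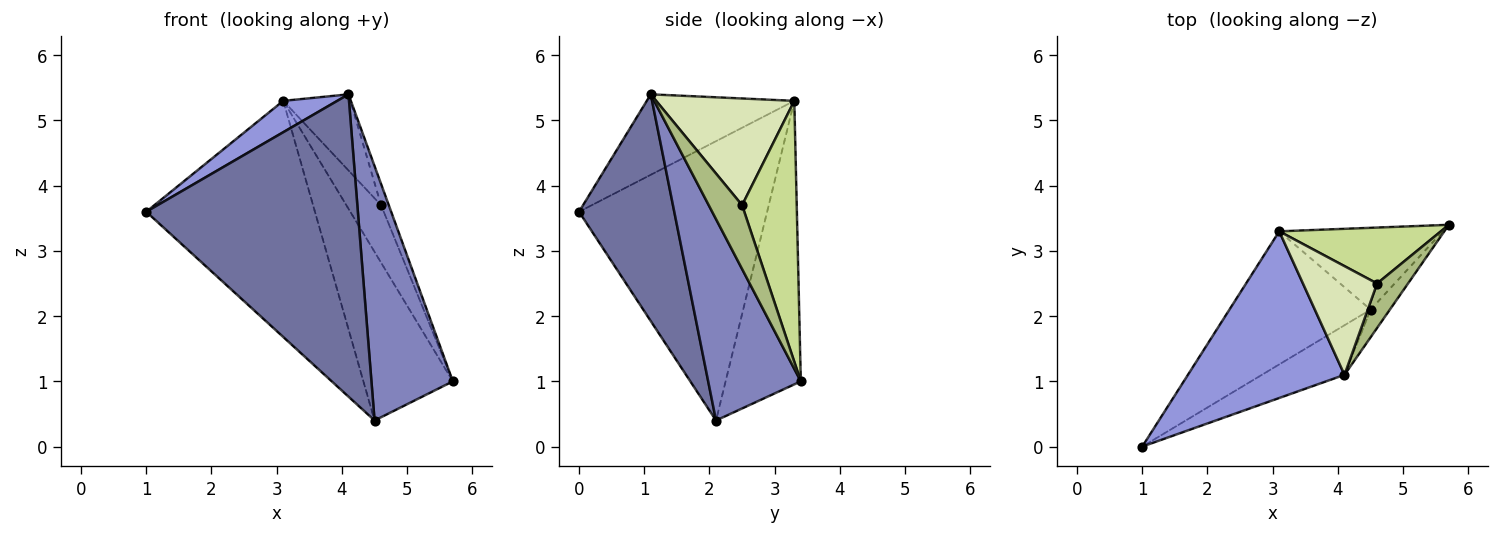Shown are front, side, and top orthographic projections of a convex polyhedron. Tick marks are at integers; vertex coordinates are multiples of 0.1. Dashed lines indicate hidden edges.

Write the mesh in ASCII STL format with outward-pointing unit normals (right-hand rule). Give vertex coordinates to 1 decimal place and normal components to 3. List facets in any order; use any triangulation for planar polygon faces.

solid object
 facet normal 0.406 -0.902 -0.148
  outer loop
   vertex 4.5 2.1 0.4
   vertex 4.1 1.1 5.4
   vertex 1.0 0.0 3.6
  endloop
 endfacet
 facet normal 0.749 -0.658 -0.072
  outer loop
   vertex 4.5 2.1 0.4
   vertex 5.7 3.4 1.0
   vertex 4.1 1.1 5.4
  endloop
 endfacet
 facet normal -0.451 -0.165 0.877
  outer loop
   vertex 3.1 3.3 5.3
   vertex 1.0 0.0 3.6
   vertex 4.1 1.1 5.4
  endloop
 endfacet
 facet normal -0.697 0.625 -0.352
  outer loop
   vertex 3.1 3.3 5.3
   vertex 4.5 2.1 0.4
   vertex 1.0 0.0 3.6
  endloop
 endfacet
 facet normal -0.603 0.718 -0.348
  outer loop
   vertex 3.1 3.3 5.3
   vertex 5.7 3.4 1.0
   vertex 4.5 2.1 0.4
  endloop
 endfacet
 facet normal 0.881 0.204 0.427
  outer loop
   vertex 4.6 2.5 3.7
   vertex 4.1 1.1 5.4
   vertex 5.7 3.4 1.0
  endloop
 endfacet
 facet normal 0.748 0.476 0.463
  outer loop
   vertex 4.6 2.5 3.7
   vertex 5.7 3.4 1.0
   vertex 3.1 3.3 5.3
  endloop
 endfacet
 facet normal 0.763 0.371 0.530
  outer loop
   vertex 4.6 2.5 3.7
   vertex 3.1 3.3 5.3
   vertex 4.1 1.1 5.4
  endloop
 endfacet
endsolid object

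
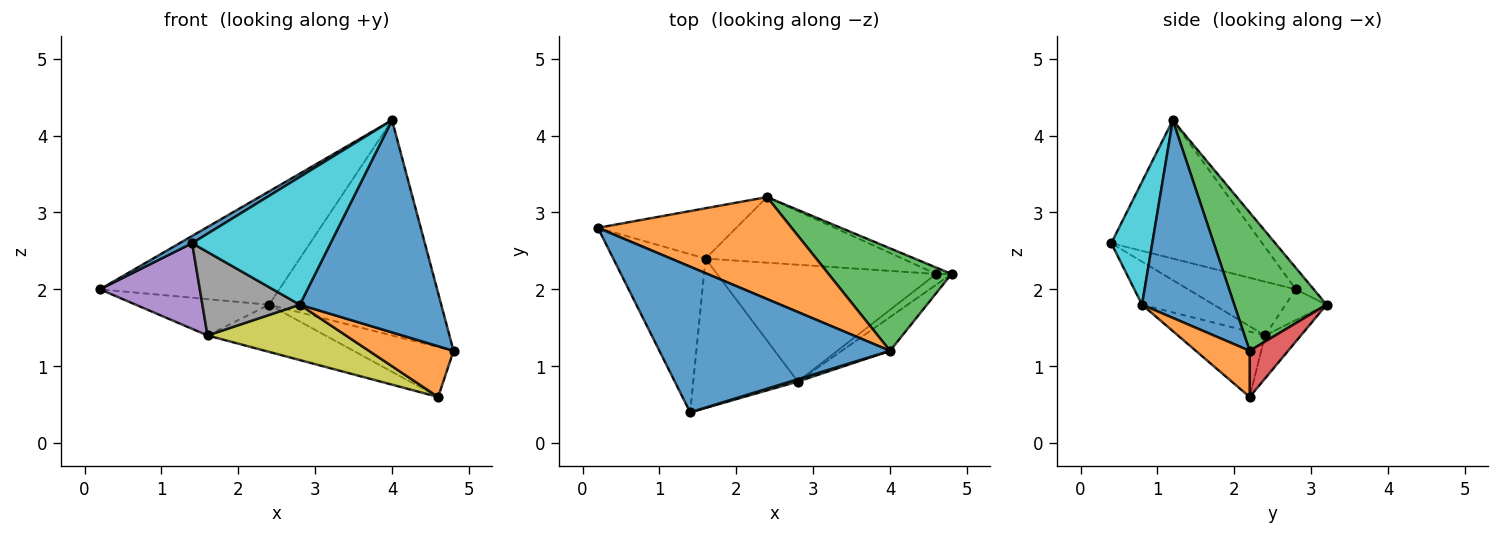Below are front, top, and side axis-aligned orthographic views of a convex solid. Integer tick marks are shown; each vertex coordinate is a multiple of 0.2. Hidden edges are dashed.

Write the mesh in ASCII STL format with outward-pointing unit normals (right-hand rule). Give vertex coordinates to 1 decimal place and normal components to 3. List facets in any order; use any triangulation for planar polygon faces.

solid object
 facet normal -0.514 -0.043 0.857
  outer loop
   vertex 4.0 1.2 4.2
   vertex 0.2 2.8 2.0
   vertex 1.4 0.4 2.6
  endloop
 endfacet
 facet normal -0.074 0.741 0.667
  outer loop
   vertex 2.4 3.2 1.8
   vertex 0.2 2.8 2.0
   vertex 4.0 1.2 4.2
  endloop
 endfacet
 facet normal 0.435 0.813 0.387
  outer loop
   vertex 2.4 3.2 1.8
   vertex 4.0 1.2 4.2
   vertex 4.8 2.2 1.2
  endloop
 endfacet
 facet normal 0.356 0.927 -0.119
  outer loop
   vertex 4.6 2.2 0.6
   vertex 2.4 3.2 1.8
   vertex 4.8 2.2 1.2
  endloop
 endfacet
 facet normal -0.456 -0.424 -0.782
  outer loop
   vertex 1.6 2.4 1.4
   vertex 1.4 0.4 2.6
   vertex 0.2 2.8 2.0
  endloop
 endfacet
 facet normal -0.177 0.576 -0.798
  outer loop
   vertex 1.6 2.4 1.4
   vertex 0.2 2.8 2.0
   vertex 2.4 3.2 1.8
  endloop
 endfacet
 facet normal -0.175 0.575 -0.800
  outer loop
   vertex 1.6 2.4 1.4
   vertex 2.4 3.2 1.8
   vertex 4.6 2.2 0.6
  endloop
 endfacet
 facet normal -0.338 -0.459 -0.821
  outer loop
   vertex 2.8 0.8 1.8
   vertex 1.4 0.4 2.6
   vertex 1.6 2.4 1.4
  endloop
 endfacet
 facet normal -0.260 -0.413 -0.873
  outer loop
   vertex 2.8 0.8 1.8
   vertex 1.6 2.4 1.4
   vertex 4.6 2.2 0.6
  endloop
 endfacet
 facet normal 0.284 -0.959 0.018
  outer loop
   vertex 2.8 0.8 1.8
   vertex 4.0 1.2 4.2
   vertex 1.4 0.4 2.6
  endloop
 endfacet
 facet normal 0.541 -0.830 -0.132
  outer loop
   vertex 2.8 0.8 1.8
   vertex 4.8 2.2 1.2
   vertex 4.0 1.2 4.2
  endloop
 endfacet
 facet normal 0.528 -0.830 -0.176
  outer loop
   vertex 2.8 0.8 1.8
   vertex 4.6 2.2 0.6
   vertex 4.8 2.2 1.2
  endloop
 endfacet
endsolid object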